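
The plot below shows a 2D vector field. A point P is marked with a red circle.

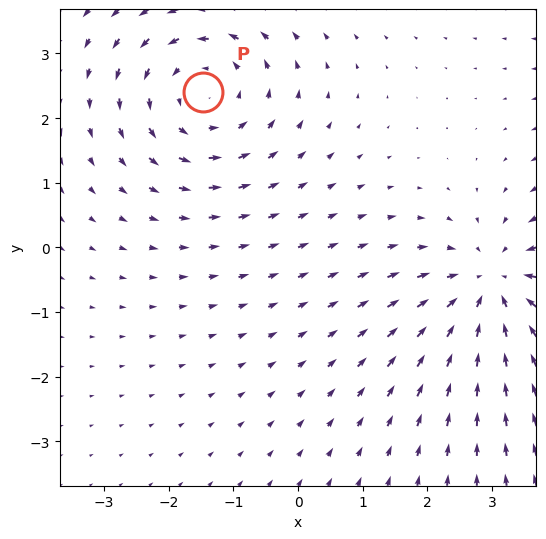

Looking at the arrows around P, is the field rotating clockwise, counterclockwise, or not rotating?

Near P at (-1.5, 2.4) the arrows circulate counterclockwise. The curl (z-component) there is about +3; positive curl means counterclockwise rotation.

counterclockwise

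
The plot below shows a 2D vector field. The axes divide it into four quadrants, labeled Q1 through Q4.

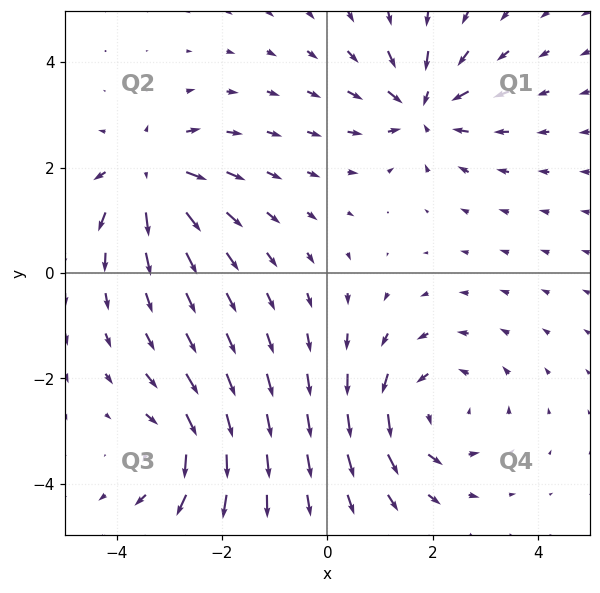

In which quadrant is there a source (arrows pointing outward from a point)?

Q2

The source sits at approximately (-3.4, 1.9), which lies in quadrant Q2. The divergence there is about +6, positive as expected for a source.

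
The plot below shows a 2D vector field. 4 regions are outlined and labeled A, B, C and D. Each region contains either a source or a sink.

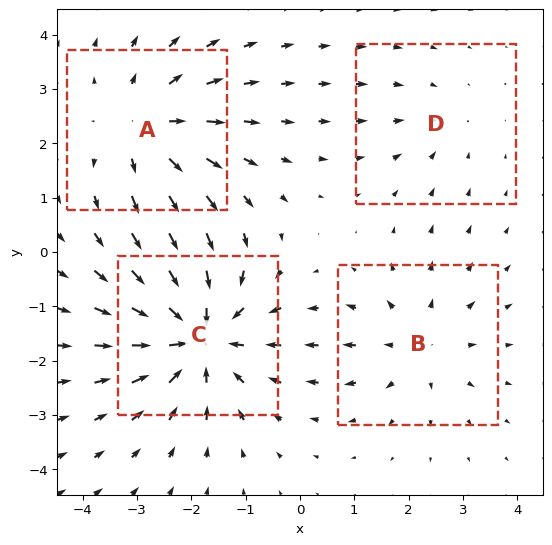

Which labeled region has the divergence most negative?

C

Divergence at each region's feature centre — A: about +4, B: about +3, C: about -6, D: about -2. Region C is most negative.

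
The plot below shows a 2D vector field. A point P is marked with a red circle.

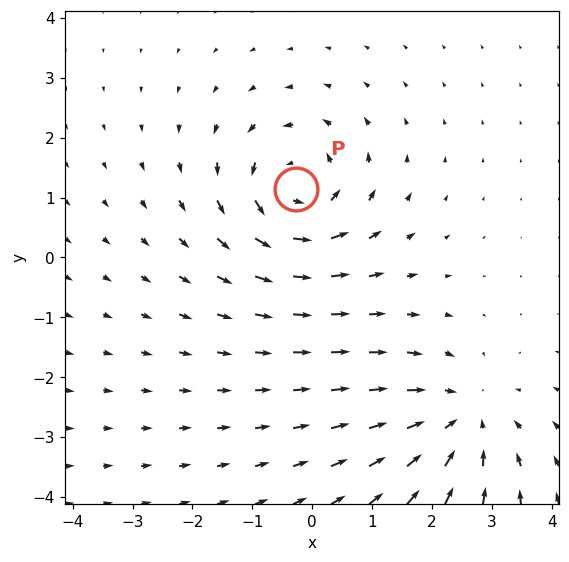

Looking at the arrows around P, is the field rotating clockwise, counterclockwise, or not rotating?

Near P at (-0.3, 1.1) the arrows circulate counterclockwise. The curl (z-component) there is about +5; positive curl means counterclockwise rotation.

counterclockwise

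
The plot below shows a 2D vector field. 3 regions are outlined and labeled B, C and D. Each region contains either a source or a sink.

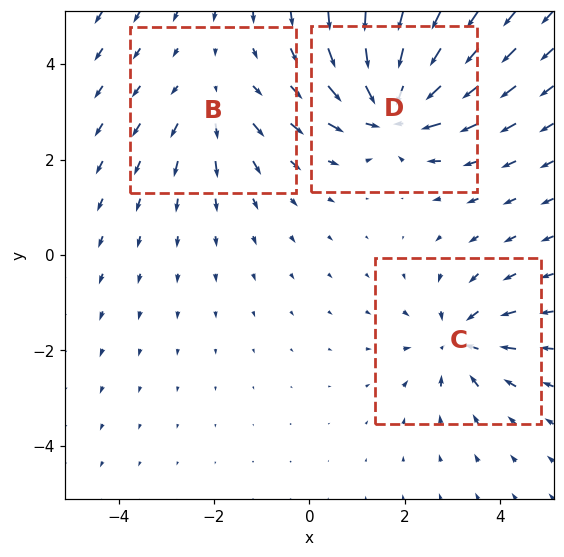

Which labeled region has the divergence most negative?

Divergence at each region's feature centre — B: about +2, C: about -4, D: about -6. Region D is most negative.

D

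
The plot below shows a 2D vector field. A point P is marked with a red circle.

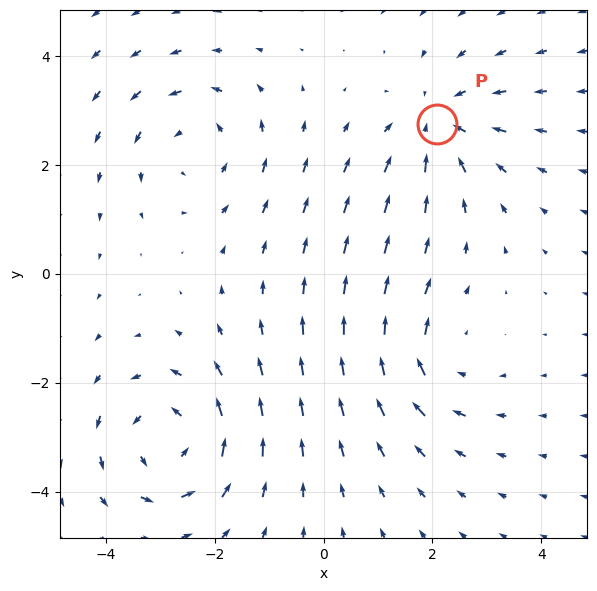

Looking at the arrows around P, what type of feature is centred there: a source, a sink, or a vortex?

sink

At P (2.1, 2.8) the arrows converge inward. Divergence about -4, curl ≈0 — negative divergence with near-zero curl is a sink.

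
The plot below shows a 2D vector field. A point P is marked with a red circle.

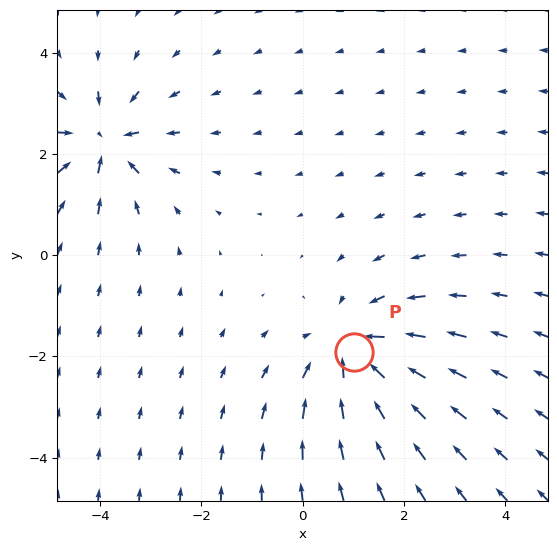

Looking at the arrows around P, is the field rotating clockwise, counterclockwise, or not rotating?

not rotating

Near P at (1.0, -1.9) the arrows show no circulation. The curl there is ≈0.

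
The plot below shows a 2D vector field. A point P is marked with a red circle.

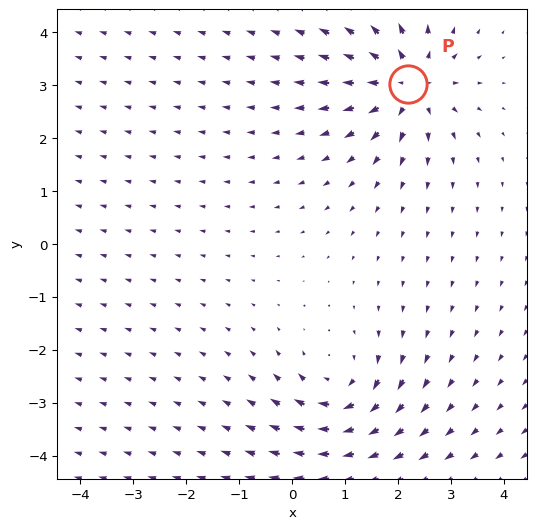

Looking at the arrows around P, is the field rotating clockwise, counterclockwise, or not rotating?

Near P at (2.2, 3.0) the arrows show no circulation. The curl there is ≈0.

not rotating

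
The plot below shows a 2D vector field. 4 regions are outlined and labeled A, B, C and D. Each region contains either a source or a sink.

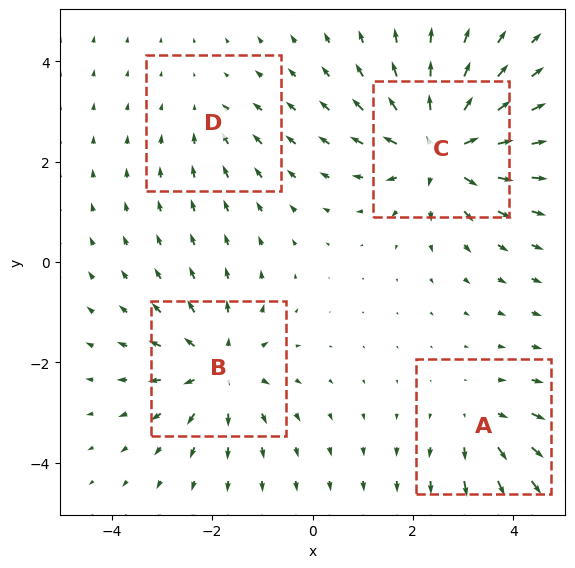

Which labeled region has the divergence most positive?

Divergence at each region's feature centre — A: about +3, B: about +5, C: about +7, D: about -2. Region C is most positive.

C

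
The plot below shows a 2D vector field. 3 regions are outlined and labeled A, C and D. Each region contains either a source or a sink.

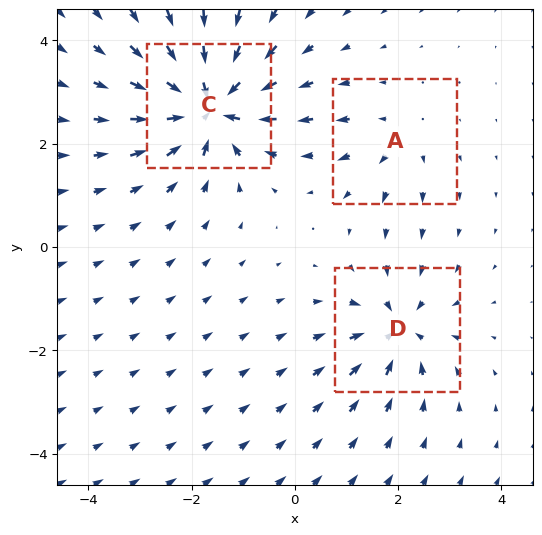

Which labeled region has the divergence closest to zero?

A

Divergence at each region's feature centre — A: about +2, C: about -7, D: about -4. Region A is closest to zero.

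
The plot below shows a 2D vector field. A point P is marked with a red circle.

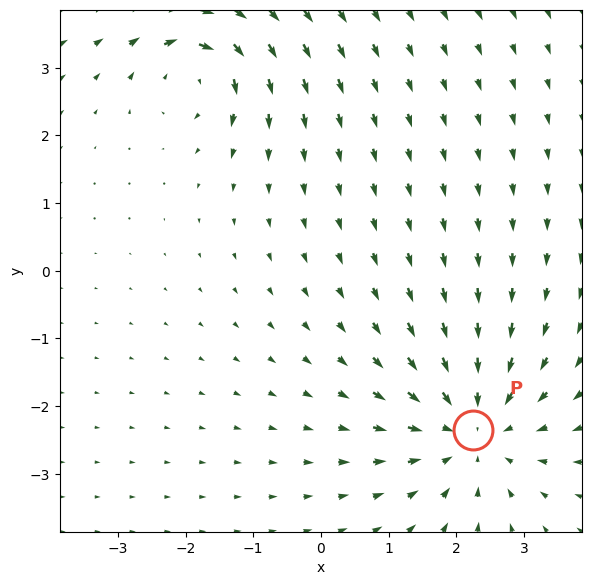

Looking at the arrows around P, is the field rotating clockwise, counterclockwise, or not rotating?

Near P at (2.2, -2.4) the arrows show no circulation. The curl there is ≈0.

not rotating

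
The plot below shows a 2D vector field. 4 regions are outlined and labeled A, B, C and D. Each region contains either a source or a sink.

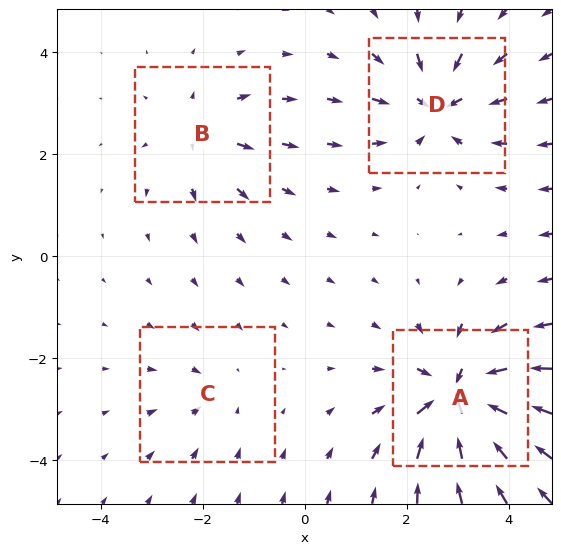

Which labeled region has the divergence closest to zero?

C

Divergence at each region's feature centre — A: about -8, B: about +4, C: about -2, D: about -6. Region C is closest to zero.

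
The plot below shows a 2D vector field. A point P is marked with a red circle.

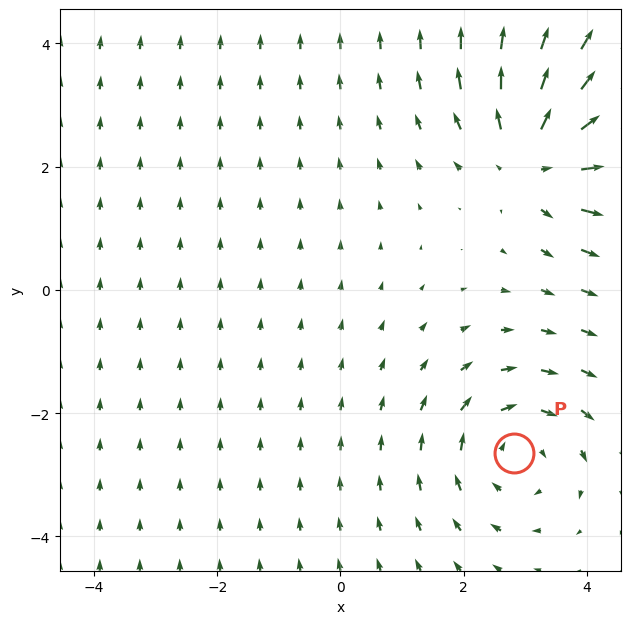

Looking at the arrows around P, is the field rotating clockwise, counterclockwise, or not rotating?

clockwise

Near P at (2.8, -2.7) the arrows circulate clockwise. The curl (z-component) there is about -3; negative curl means clockwise rotation.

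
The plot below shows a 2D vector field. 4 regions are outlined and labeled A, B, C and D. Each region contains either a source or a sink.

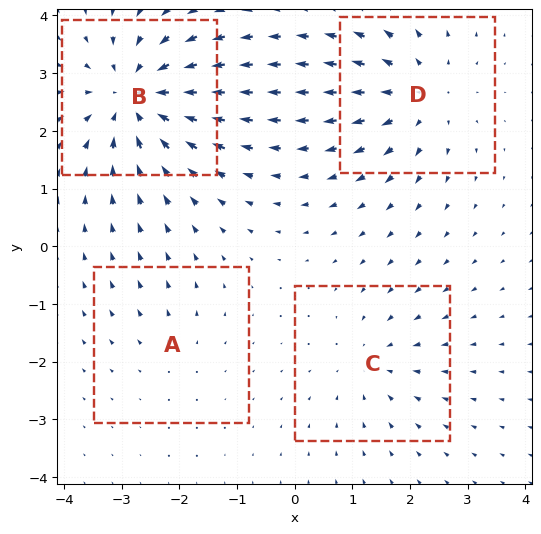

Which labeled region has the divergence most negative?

B

Divergence at each region's feature centre — A: about +2, B: about -7, C: about -3, D: about +5. Region B is most negative.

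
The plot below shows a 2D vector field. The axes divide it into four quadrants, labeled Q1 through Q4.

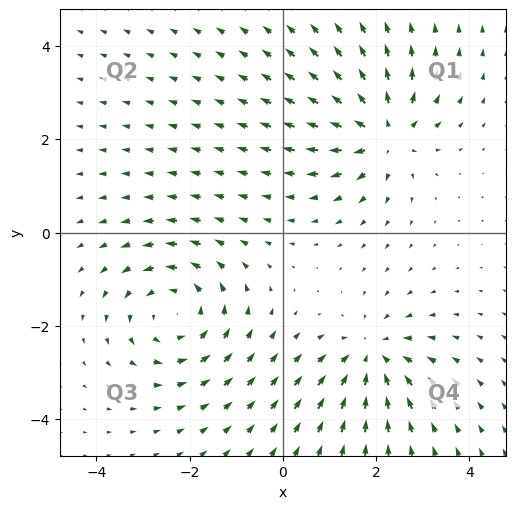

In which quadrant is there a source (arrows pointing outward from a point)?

Q1

The source sits at approximately (2.2, 2.1), which lies in quadrant Q1. The divergence there is about +4, positive as expected for a source.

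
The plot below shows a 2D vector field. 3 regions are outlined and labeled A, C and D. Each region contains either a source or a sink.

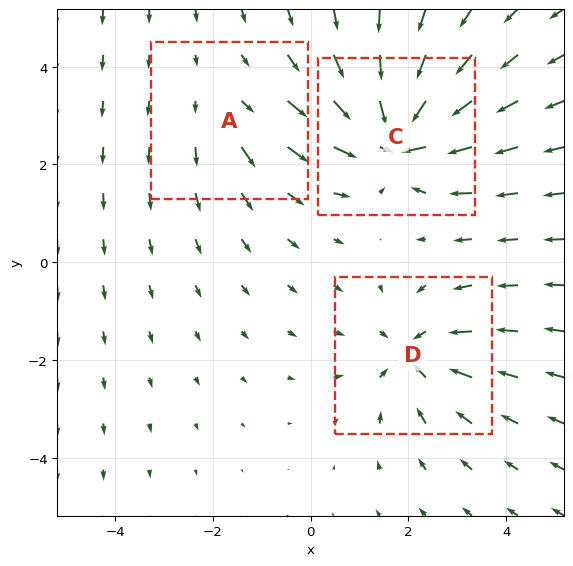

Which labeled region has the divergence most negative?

Divergence at each region's feature centre — A: about +2, C: about -5, D: about -3. Region C is most negative.

C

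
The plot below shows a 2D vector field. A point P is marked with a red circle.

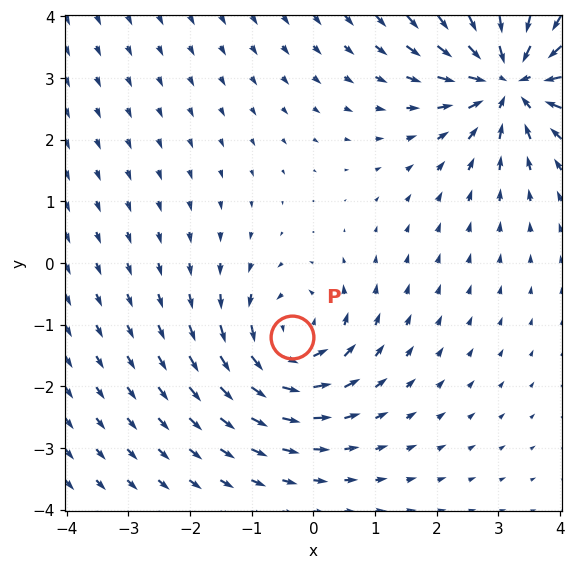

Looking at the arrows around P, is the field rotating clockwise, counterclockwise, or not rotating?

Near P at (-0.4, -1.2) the arrows circulate counterclockwise. The curl (z-component) there is about +3; positive curl means counterclockwise rotation.

counterclockwise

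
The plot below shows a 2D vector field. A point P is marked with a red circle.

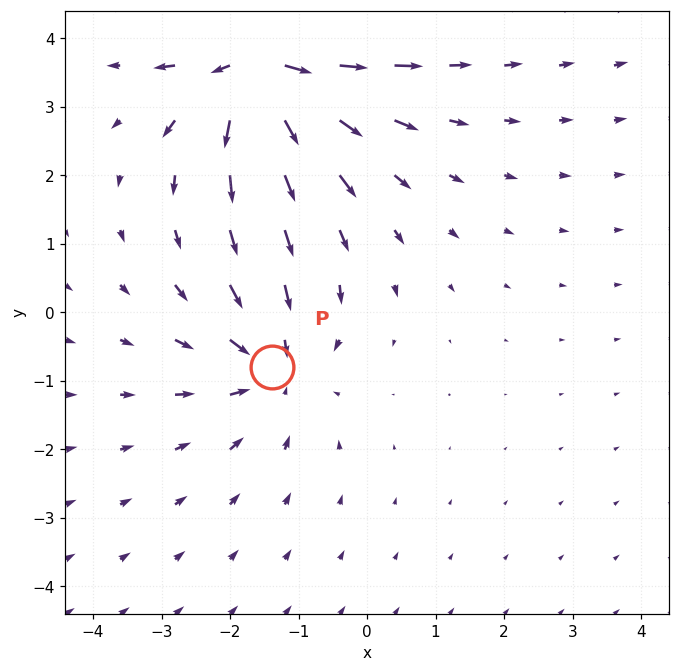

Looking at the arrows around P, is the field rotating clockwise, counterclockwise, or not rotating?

Near P at (-1.4, -0.8) the arrows show no circulation. The curl there is ≈0.

not rotating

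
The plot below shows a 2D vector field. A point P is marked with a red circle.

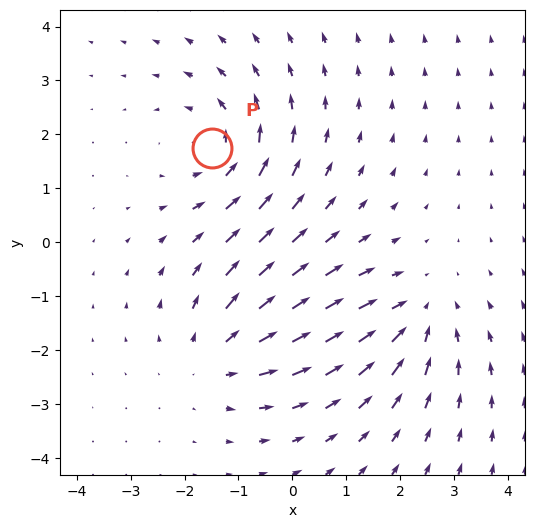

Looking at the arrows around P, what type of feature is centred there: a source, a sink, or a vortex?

At P (-1.5, 1.7) the arrows circulate counterclockwise. Divergence ≈0, curl about +3 — near-zero divergence with nonzero curl is a vortex.

vortex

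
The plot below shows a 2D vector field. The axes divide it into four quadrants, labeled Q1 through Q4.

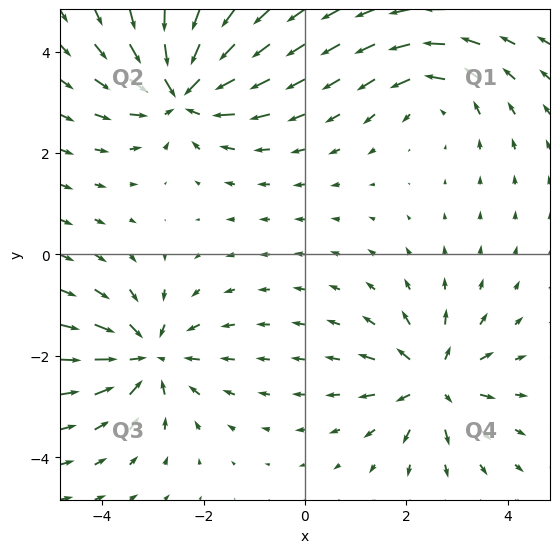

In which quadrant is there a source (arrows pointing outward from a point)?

The source sits at approximately (2.5, -2.5), which lies in quadrant Q4. The divergence there is about +5, positive as expected for a source.

Q4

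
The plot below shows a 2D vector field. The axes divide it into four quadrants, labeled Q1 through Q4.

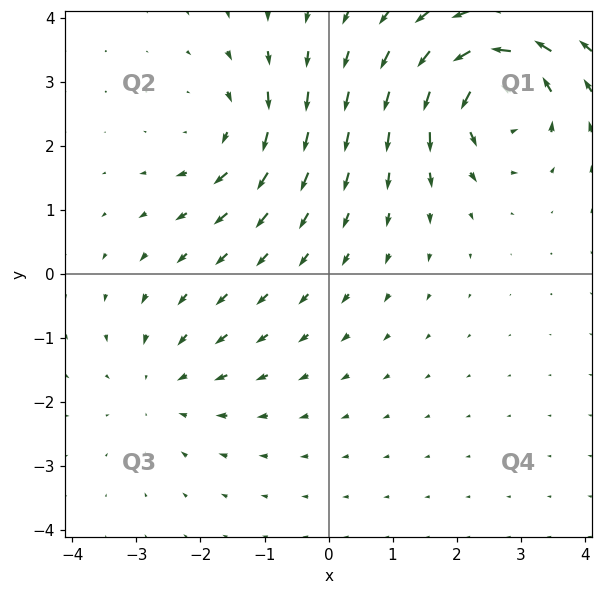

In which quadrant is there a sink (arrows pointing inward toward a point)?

Q3

The sink sits at approximately (-2.6, -1.7), which lies in quadrant Q3. The divergence there is about -3, negative as expected for a sink.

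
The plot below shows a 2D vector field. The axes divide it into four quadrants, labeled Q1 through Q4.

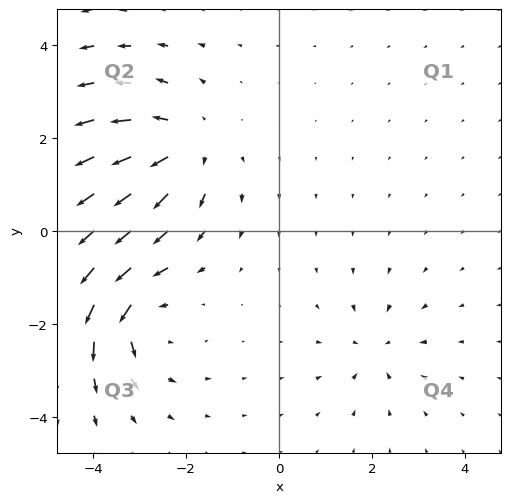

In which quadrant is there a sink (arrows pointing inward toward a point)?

Q4

The sink sits at approximately (2.1, -2.5), which lies in quadrant Q4. The divergence there is about -3, negative as expected for a sink.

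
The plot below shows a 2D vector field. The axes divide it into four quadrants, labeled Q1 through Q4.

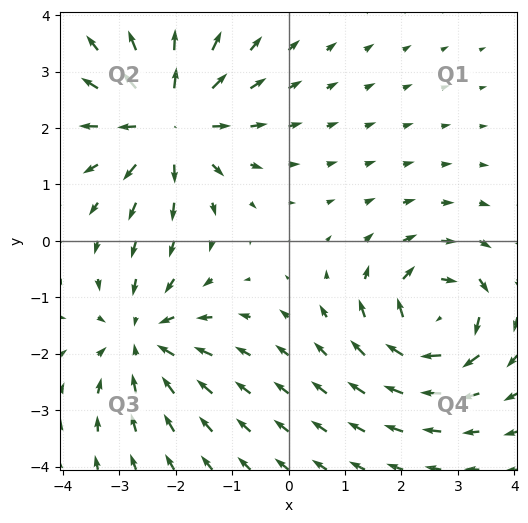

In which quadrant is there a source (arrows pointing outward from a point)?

Q2

The source sits at approximately (-2.1, 2.1), which lies in quadrant Q2. The divergence there is about +5, positive as expected for a source.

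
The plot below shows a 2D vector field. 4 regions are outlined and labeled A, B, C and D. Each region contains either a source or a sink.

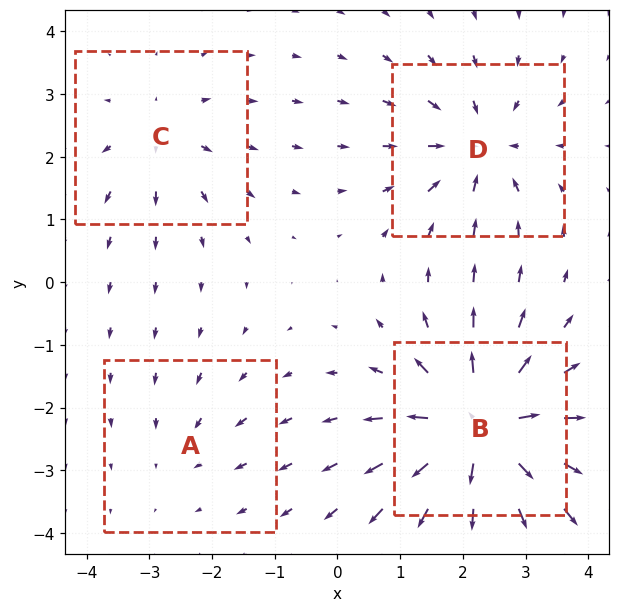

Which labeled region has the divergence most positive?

B

Divergence at each region's feature centre — A: about -2, B: about +8, C: about +3, D: about -5. Region B is most positive.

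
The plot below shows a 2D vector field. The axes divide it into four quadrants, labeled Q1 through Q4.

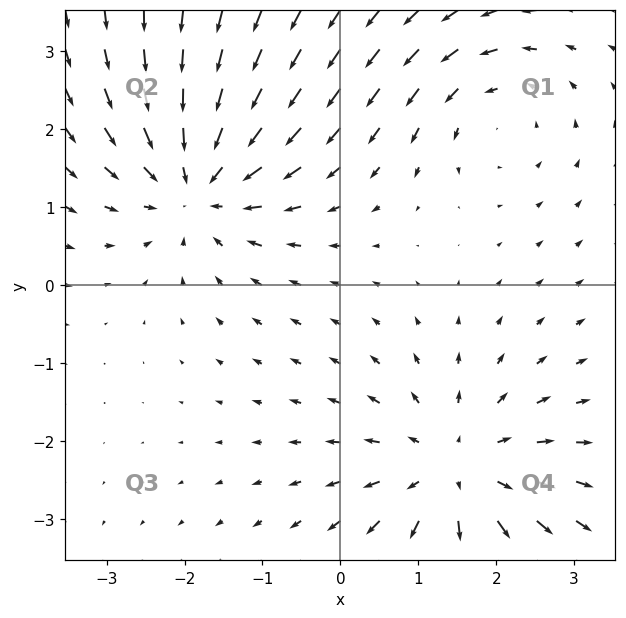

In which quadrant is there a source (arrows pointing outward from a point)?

The source sits at approximately (1.5, -2.4), which lies in quadrant Q4. The divergence there is about +4, positive as expected for a source.

Q4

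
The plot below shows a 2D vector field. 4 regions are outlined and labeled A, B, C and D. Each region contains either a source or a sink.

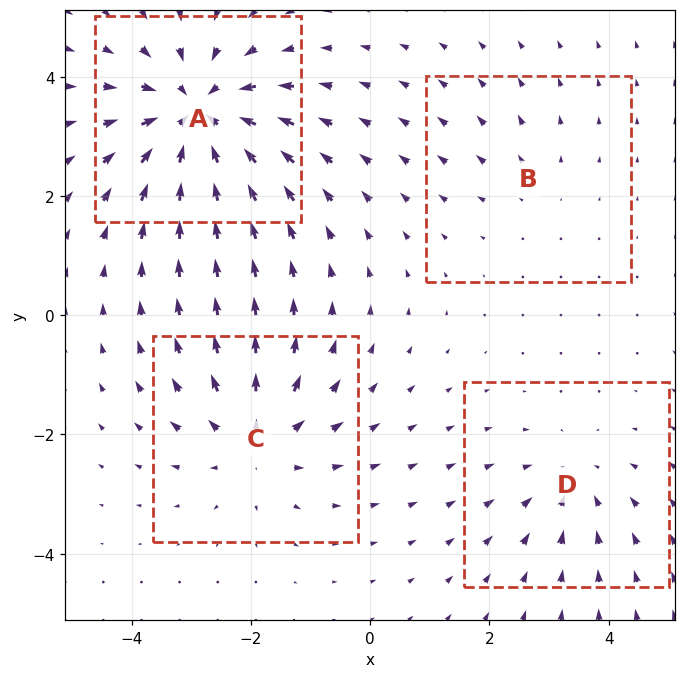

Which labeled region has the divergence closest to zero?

B

Divergence at each region's feature centre — A: about -6, B: about +2, C: about +4, D: about -3. Region B is closest to zero.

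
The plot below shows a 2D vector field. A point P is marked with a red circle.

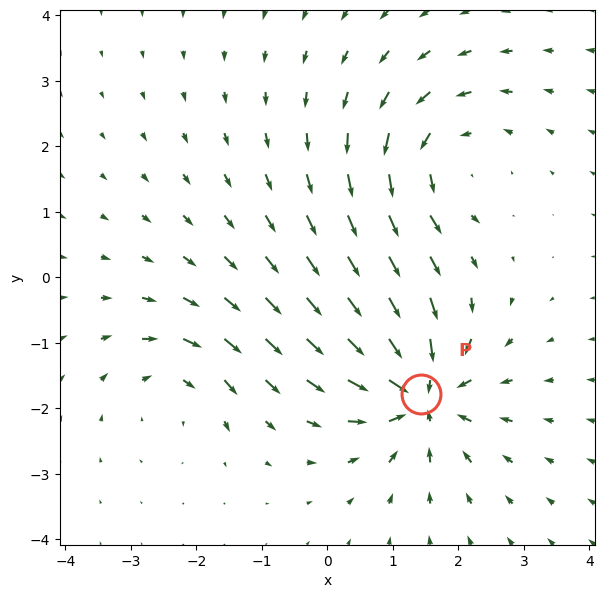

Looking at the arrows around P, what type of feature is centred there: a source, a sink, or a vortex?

sink

At P (1.4, -1.8) the arrows converge inward. Divergence about -6, curl ≈0 — negative divergence with near-zero curl is a sink.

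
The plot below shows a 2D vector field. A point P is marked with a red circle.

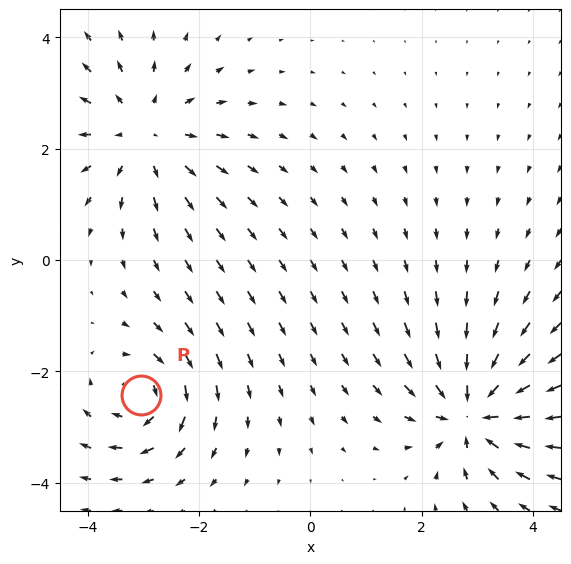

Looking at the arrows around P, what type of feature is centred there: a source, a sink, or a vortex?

vortex

At P (-3.0, -2.4) the arrows circulate clockwise. Divergence ≈0, curl about -4 — near-zero divergence with nonzero curl is a vortex.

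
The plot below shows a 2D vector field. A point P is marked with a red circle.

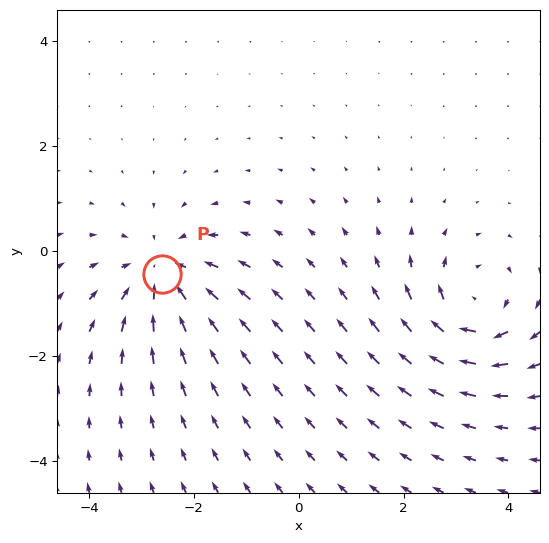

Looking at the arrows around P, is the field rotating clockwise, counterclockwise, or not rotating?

Near P at (-2.6, -0.4) the arrows show no circulation. The curl there is ≈0.

not rotating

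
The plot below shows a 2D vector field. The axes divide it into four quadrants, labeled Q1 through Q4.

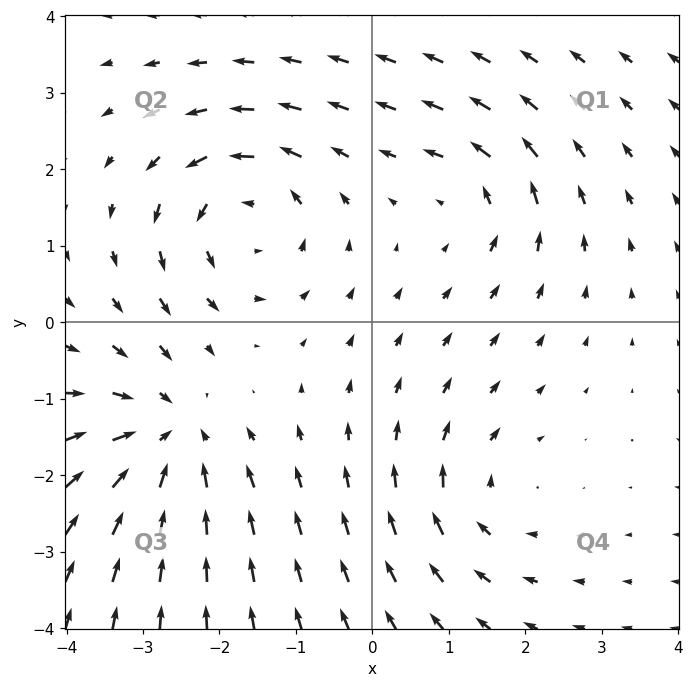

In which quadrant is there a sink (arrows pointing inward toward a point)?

Q3

The sink sits at approximately (-2.7, -1.5), which lies in quadrant Q3. The divergence there is about -5, negative as expected for a sink.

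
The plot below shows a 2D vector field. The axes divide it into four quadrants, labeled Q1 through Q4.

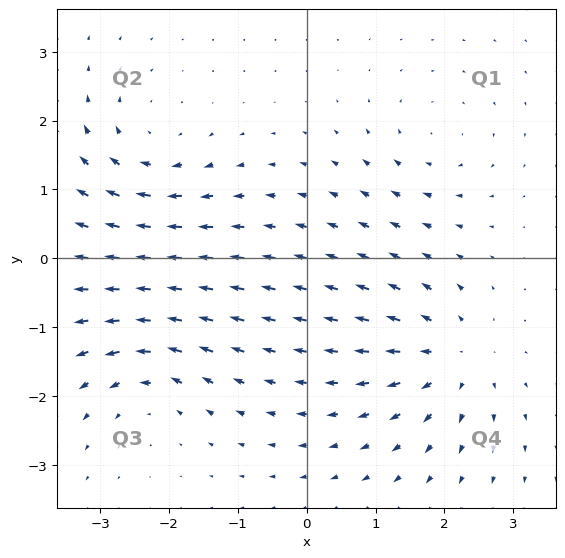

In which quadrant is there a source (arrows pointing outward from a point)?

Q4

The source sits at approximately (2.1, -1.4), which lies in quadrant Q4. The divergence there is about +5, positive as expected for a source.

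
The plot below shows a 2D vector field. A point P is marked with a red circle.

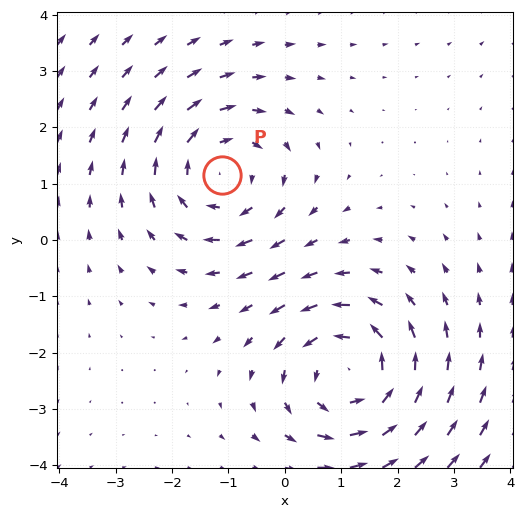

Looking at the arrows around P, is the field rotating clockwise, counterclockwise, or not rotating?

Near P at (-1.1, 1.1) the arrows circulate clockwise. The curl (z-component) there is about -4; negative curl means clockwise rotation.

clockwise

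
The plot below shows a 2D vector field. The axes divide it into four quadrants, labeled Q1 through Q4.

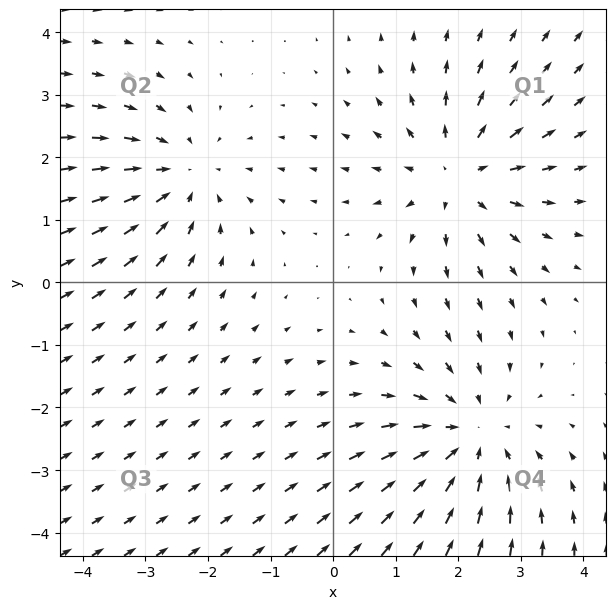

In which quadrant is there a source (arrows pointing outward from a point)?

The source sits at approximately (2.0, 1.7), which lies in quadrant Q1. The divergence there is about +3, positive as expected for a source.

Q1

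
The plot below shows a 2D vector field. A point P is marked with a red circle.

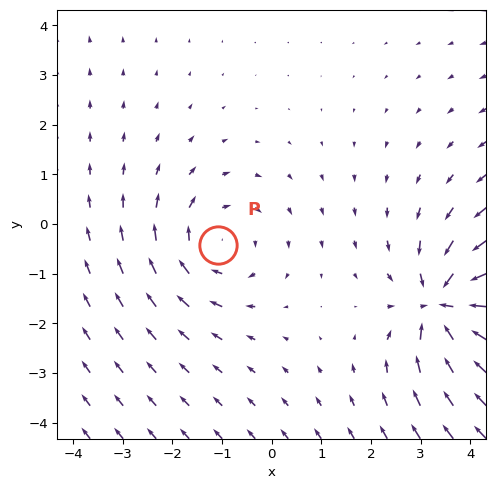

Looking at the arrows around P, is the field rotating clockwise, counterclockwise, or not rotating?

clockwise

Near P at (-1.1, -0.4) the arrows circulate clockwise. The curl (z-component) there is about -3; negative curl means clockwise rotation.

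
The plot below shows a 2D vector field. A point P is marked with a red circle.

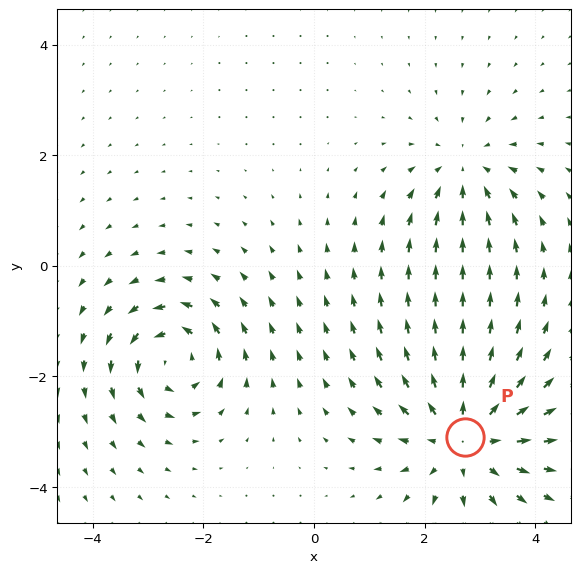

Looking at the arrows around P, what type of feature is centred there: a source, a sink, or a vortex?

source

At P (2.7, -3.1) the arrows spread outward. Divergence about +4, curl ≈0 — positive divergence with near-zero curl is a source.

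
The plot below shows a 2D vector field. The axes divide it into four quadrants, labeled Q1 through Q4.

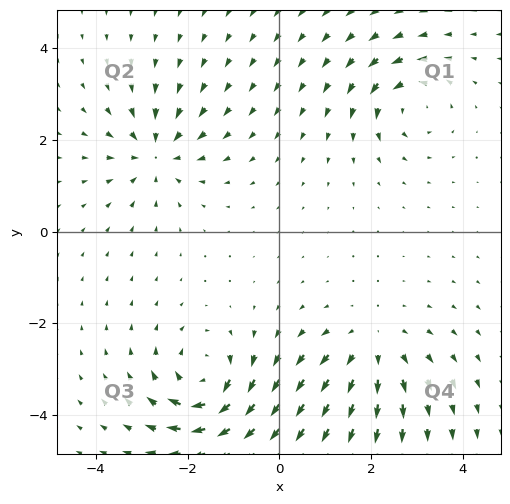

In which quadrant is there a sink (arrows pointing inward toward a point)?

Q2

The sink sits at approximately (-2.7, 1.7), which lies in quadrant Q2. The divergence there is about -5, negative as expected for a sink.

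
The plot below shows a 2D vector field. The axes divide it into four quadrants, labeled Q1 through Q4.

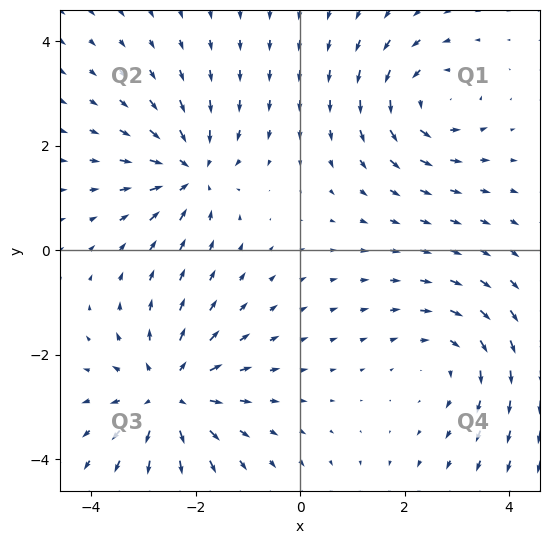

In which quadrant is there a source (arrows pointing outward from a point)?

The source sits at approximately (-2.5, -2.8), which lies in quadrant Q3. The divergence there is about +4, positive as expected for a source.

Q3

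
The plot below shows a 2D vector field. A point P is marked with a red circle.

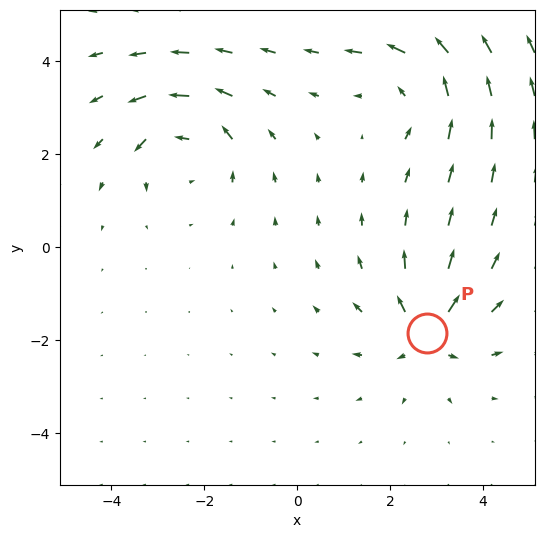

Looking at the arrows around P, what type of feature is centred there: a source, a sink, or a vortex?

source

At P (2.8, -1.8) the arrows spread outward. Divergence about +6, curl ≈0 — positive divergence with near-zero curl is a source.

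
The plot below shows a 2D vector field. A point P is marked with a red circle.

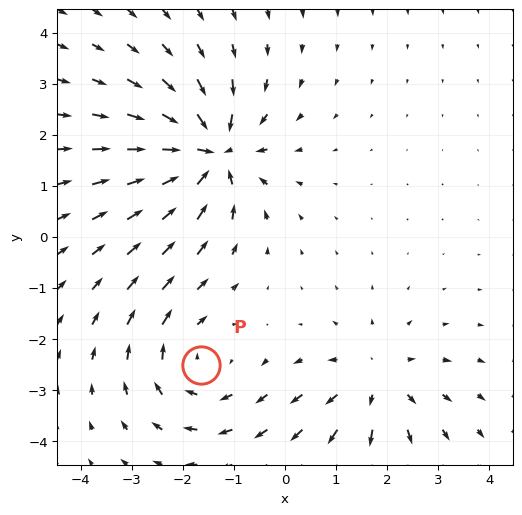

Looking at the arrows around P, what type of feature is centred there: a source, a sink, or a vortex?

At P (-1.6, -2.5) the arrows circulate clockwise. Divergence ≈0, curl about -3 — near-zero divergence with nonzero curl is a vortex.

vortex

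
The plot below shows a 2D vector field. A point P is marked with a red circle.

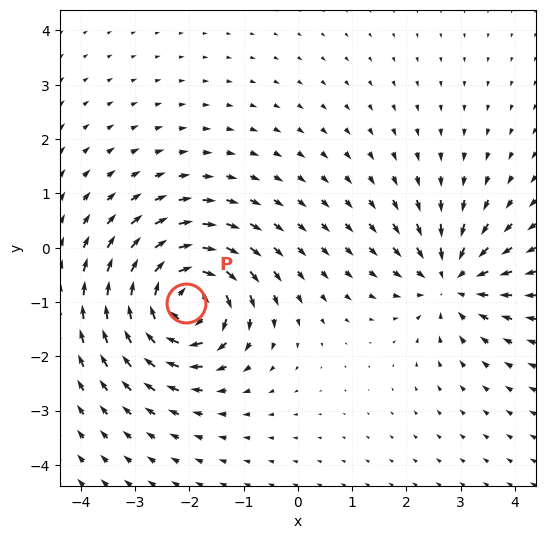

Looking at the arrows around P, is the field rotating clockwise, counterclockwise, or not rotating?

clockwise

Near P at (-2.1, -1.0) the arrows circulate clockwise. The curl (z-component) there is about -7; negative curl means clockwise rotation.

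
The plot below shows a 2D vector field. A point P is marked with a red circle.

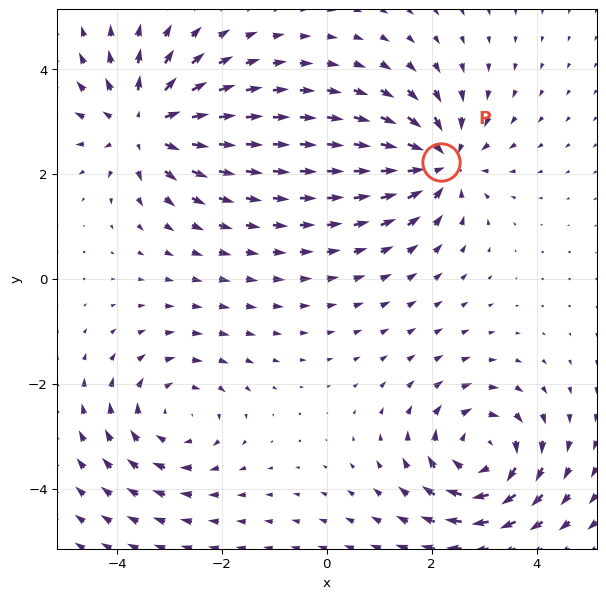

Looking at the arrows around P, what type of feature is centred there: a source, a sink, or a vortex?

At P (2.2, 2.2) the arrows converge inward. Divergence about -5, curl ≈0 — negative divergence with near-zero curl is a sink.

sink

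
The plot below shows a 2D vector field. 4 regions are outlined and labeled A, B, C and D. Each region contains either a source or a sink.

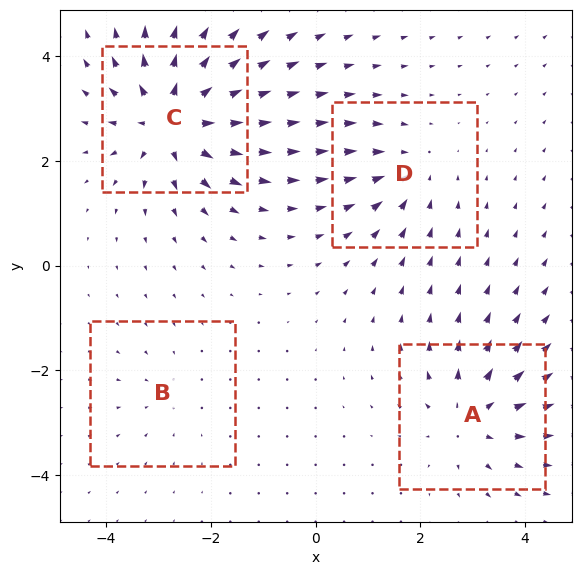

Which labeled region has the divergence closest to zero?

B

Divergence at each region's feature centre — A: about +5, B: about -2, C: about +8, D: about -4. Region B is closest to zero.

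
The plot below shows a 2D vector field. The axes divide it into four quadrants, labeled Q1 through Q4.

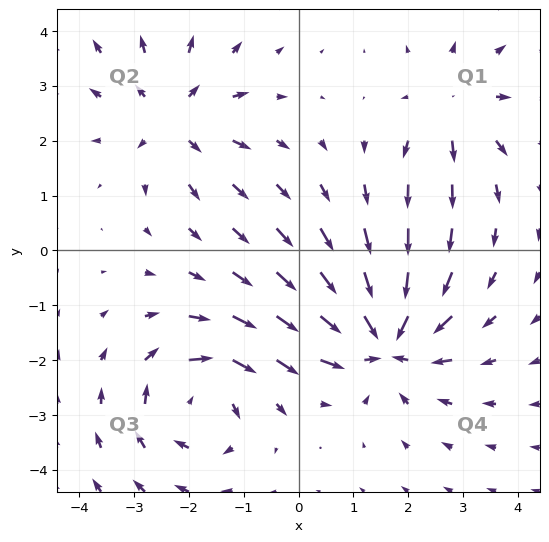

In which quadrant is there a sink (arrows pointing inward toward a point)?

The sink sits at approximately (1.6, -1.7), which lies in quadrant Q4. The divergence there is about -6, negative as expected for a sink.

Q4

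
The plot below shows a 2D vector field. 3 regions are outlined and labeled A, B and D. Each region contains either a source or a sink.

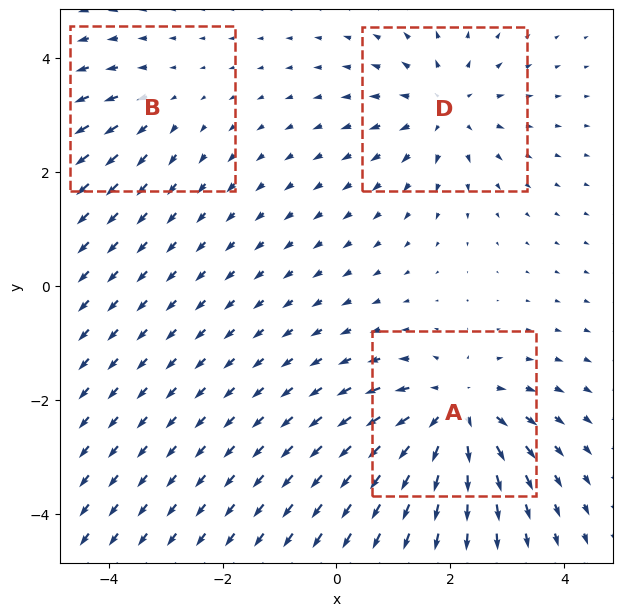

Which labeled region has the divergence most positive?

Divergence at each region's feature centre — A: about +5, B: about +2, D: about +3. Region A is most positive.

A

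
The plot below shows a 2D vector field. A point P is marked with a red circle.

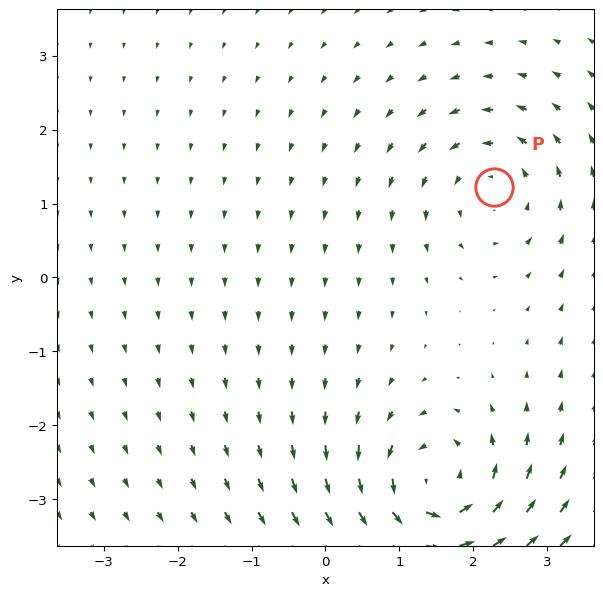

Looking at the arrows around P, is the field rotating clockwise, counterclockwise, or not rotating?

Near P at (2.3, 1.2) the arrows circulate counterclockwise. The curl (z-component) there is about +3; positive curl means counterclockwise rotation.

counterclockwise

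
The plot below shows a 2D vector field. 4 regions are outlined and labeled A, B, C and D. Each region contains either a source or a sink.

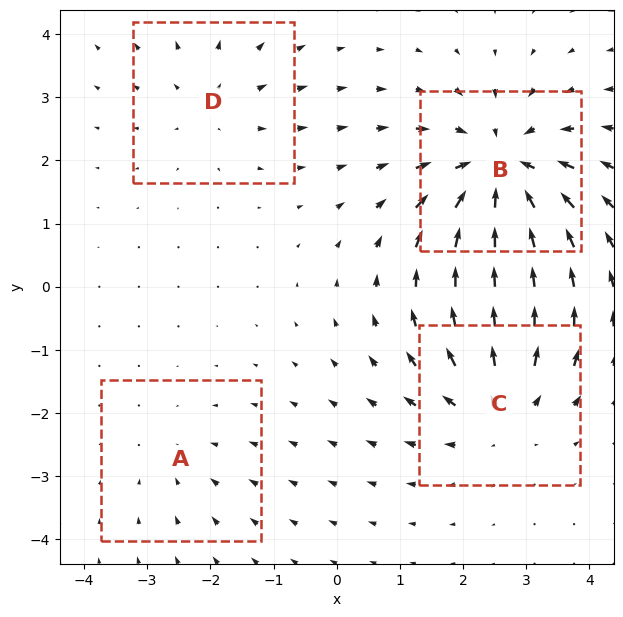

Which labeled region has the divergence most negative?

Divergence at each region's feature centre — A: about -2, B: about -7, C: about +5, D: about +3. Region B is most negative.

B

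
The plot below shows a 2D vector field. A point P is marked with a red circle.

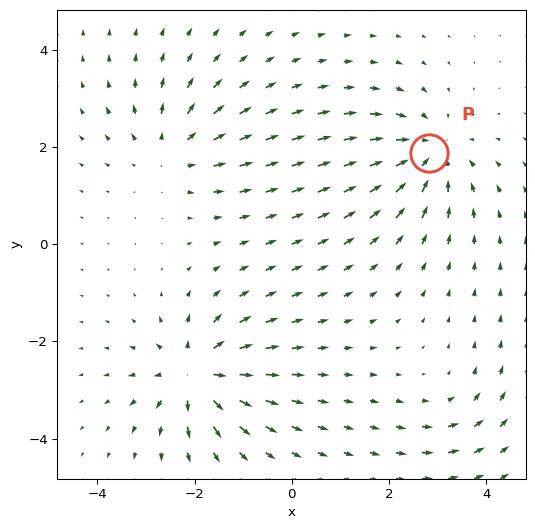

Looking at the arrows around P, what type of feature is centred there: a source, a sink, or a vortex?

sink

At P (2.8, 1.9) the arrows converge inward. Divergence about -5, curl ≈0 — negative divergence with near-zero curl is a sink.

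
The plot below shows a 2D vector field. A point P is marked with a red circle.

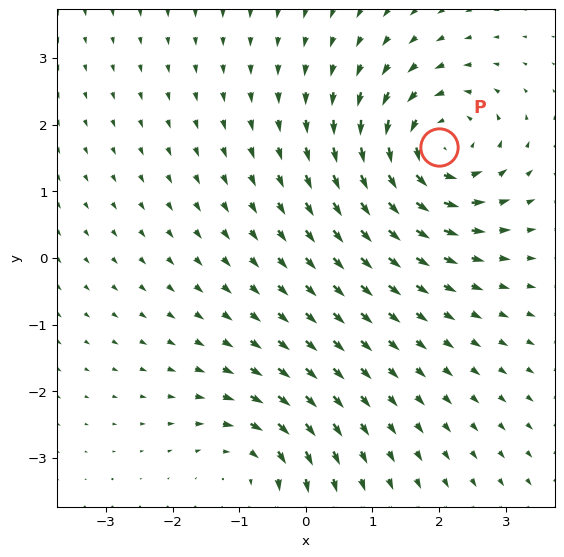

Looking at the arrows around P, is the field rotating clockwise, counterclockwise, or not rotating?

Near P at (2.0, 1.7) the arrows circulate counterclockwise. The curl (z-component) there is about +6; positive curl means counterclockwise rotation.

counterclockwise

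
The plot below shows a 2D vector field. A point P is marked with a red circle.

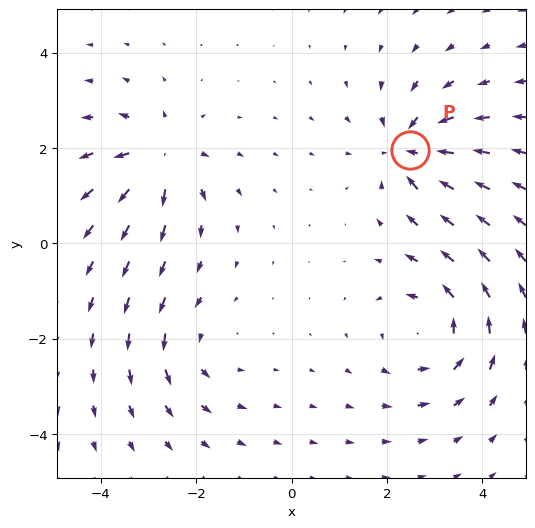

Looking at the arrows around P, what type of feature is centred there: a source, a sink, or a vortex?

At P (2.5, 2.0) the arrows converge inward. Divergence about -5, curl ≈0 — negative divergence with near-zero curl is a sink.

sink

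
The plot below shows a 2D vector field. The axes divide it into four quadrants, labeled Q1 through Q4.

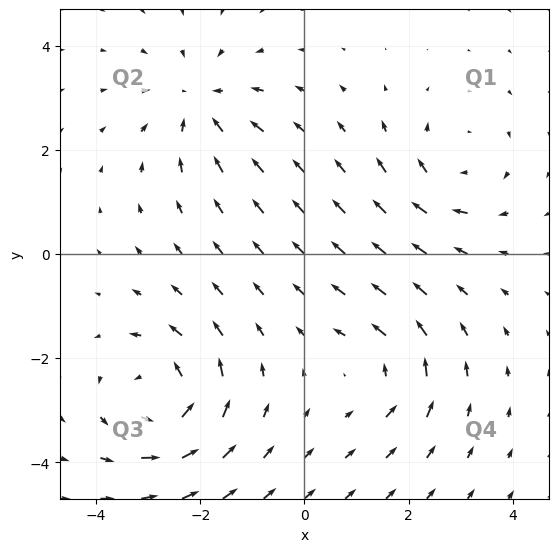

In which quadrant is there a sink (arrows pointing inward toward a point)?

The sink sits at approximately (-2.0, 2.9), which lies in quadrant Q2. The divergence there is about -3, negative as expected for a sink.

Q2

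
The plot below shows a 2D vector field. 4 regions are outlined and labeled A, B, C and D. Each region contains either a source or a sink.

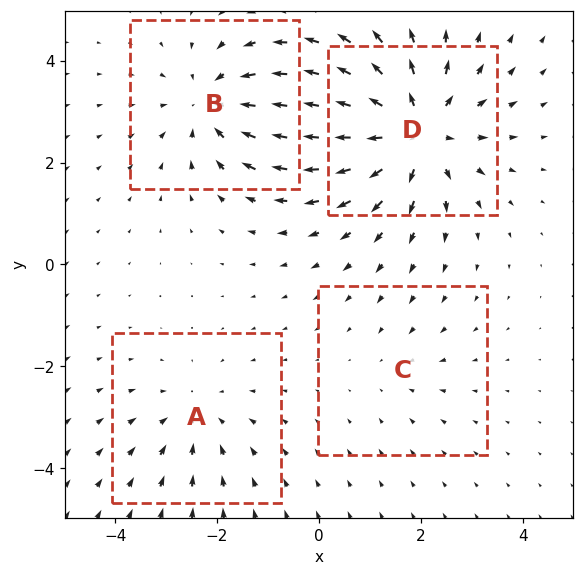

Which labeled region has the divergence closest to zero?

Divergence at each region's feature centre — A: about -3, B: about -4, C: about -2, D: about +6. Region C is closest to zero.

C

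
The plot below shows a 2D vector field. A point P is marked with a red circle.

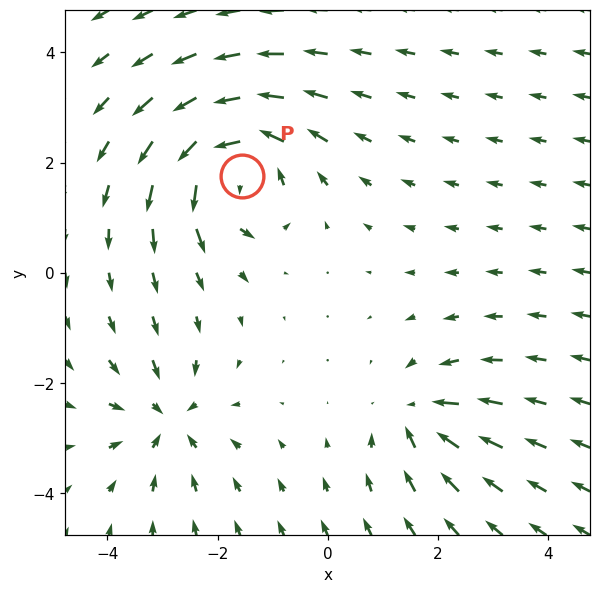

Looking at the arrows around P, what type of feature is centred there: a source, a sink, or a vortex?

At P (-1.6, 1.8) the arrows circulate counterclockwise. Divergence ≈0, curl about +7 — near-zero divergence with nonzero curl is a vortex.

vortex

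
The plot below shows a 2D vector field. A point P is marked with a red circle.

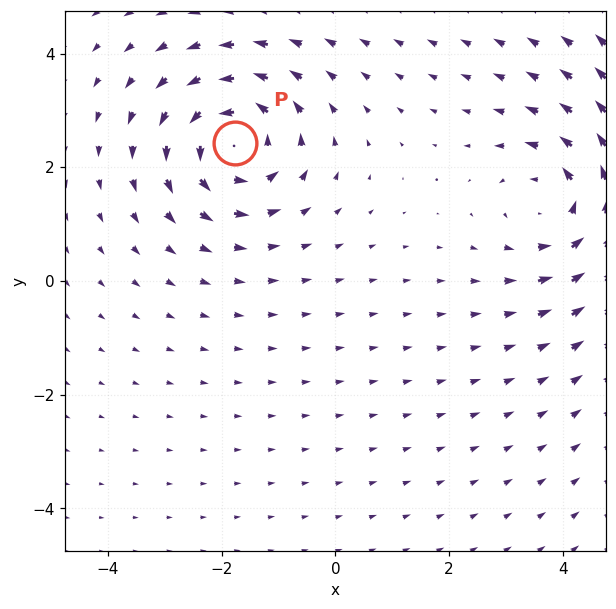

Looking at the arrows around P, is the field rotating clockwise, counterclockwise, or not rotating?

Near P at (-1.8, 2.4) the arrows circulate counterclockwise. The curl (z-component) there is about +4; positive curl means counterclockwise rotation.

counterclockwise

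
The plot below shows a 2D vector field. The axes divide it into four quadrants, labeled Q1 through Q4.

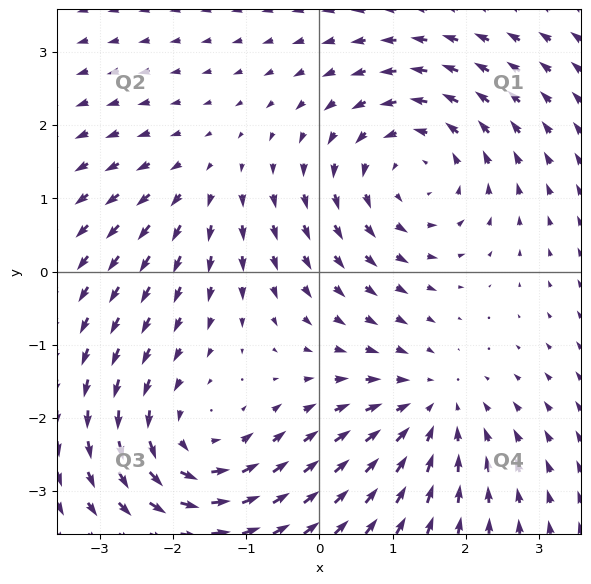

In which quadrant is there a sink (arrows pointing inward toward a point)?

The sink sits at approximately (1.5, -1.9), which lies in quadrant Q4. The divergence there is about -4, negative as expected for a sink.

Q4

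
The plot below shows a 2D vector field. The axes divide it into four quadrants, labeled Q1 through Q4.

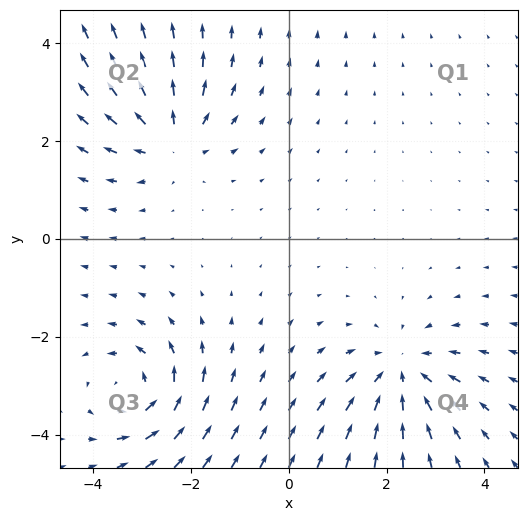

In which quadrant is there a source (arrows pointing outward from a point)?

The source sits at approximately (-2.4, 2.0), which lies in quadrant Q2. The divergence there is about +4, positive as expected for a source.

Q2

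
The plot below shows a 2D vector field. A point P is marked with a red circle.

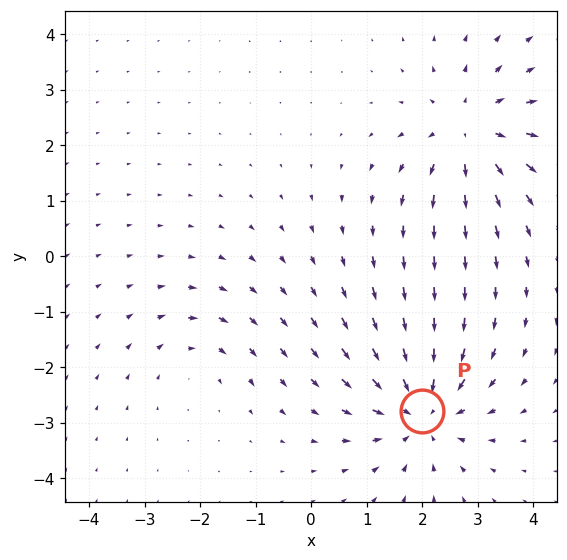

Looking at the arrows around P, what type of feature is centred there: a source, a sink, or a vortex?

At P (2.0, -2.8) the arrows converge inward. Divergence about -5, curl ≈0 — negative divergence with near-zero curl is a sink.

sink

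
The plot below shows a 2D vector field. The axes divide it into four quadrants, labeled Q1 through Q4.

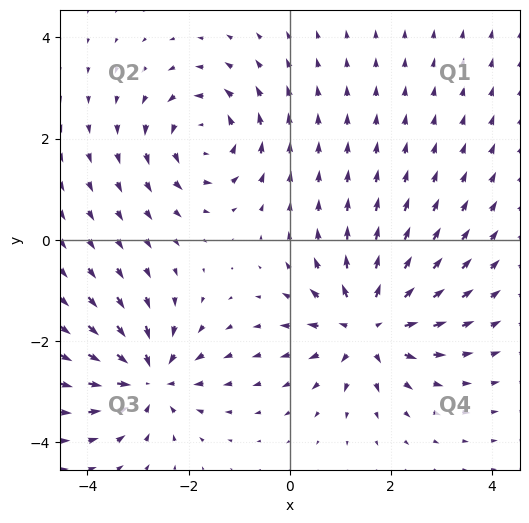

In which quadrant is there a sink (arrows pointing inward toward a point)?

Q3

The sink sits at approximately (-2.8, -2.8), which lies in quadrant Q3. The divergence there is about -5, negative as expected for a sink.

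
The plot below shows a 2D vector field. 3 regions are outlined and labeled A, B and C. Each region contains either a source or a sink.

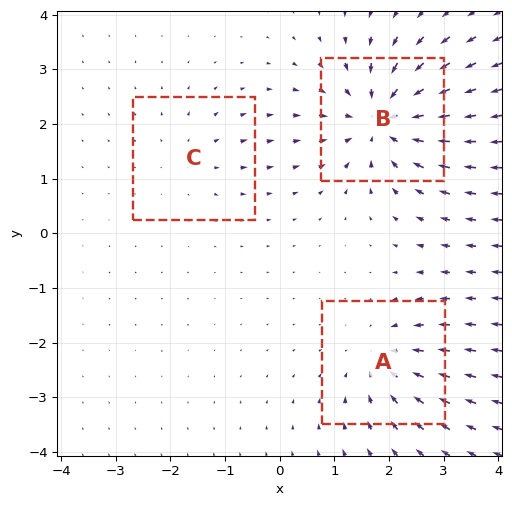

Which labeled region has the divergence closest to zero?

C

Divergence at each region's feature centre — A: about -4, B: about -6, C: about +2. Region C is closest to zero.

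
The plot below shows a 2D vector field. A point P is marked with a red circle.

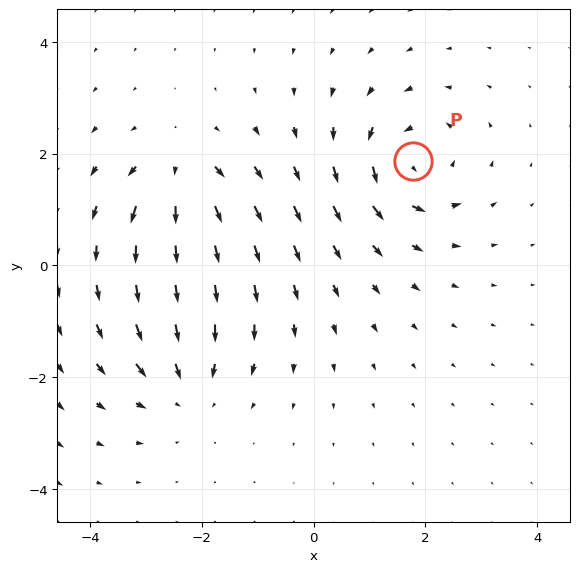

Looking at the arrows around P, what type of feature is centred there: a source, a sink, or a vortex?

At P (1.8, 1.9) the arrows circulate counterclockwise. Divergence ≈0, curl about +4 — near-zero divergence with nonzero curl is a vortex.

vortex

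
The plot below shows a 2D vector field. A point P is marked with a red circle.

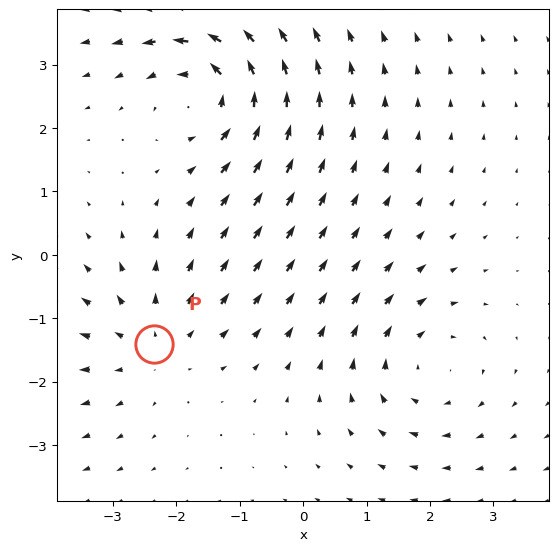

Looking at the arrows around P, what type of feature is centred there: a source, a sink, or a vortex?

source

At P (-2.4, -1.4) the arrows spread outward. Divergence about +3, curl ≈0 — positive divergence with near-zero curl is a source.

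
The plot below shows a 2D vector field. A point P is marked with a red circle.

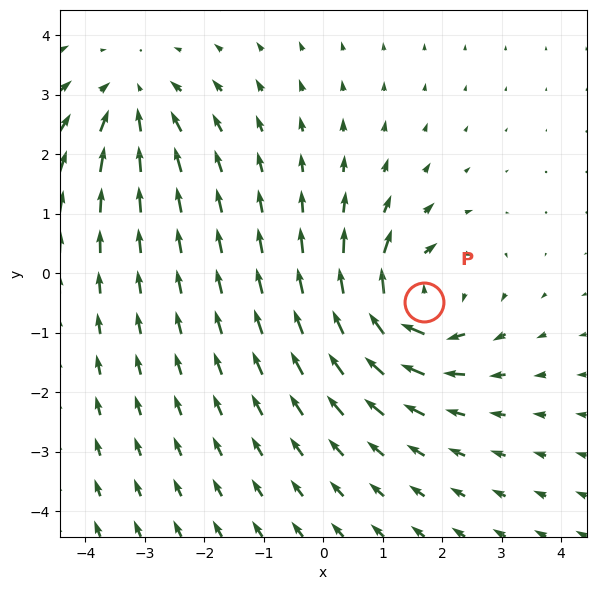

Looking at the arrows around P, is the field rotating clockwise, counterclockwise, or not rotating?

Near P at (1.7, -0.5) the arrows circulate clockwise. The curl (z-component) there is about -4; negative curl means clockwise rotation.

clockwise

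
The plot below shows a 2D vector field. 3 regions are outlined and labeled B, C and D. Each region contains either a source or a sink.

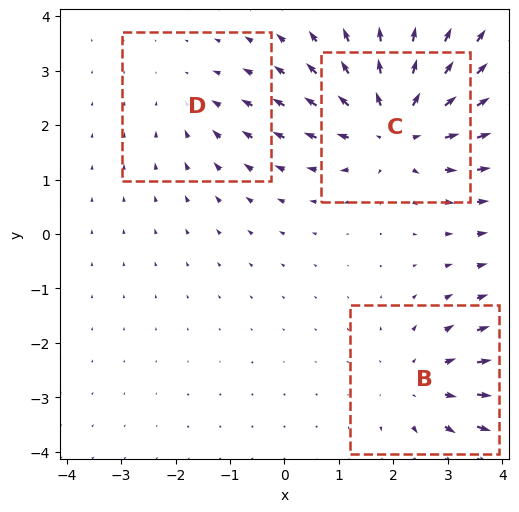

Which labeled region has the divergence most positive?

C

Divergence at each region's feature centre — B: about +3, C: about +4, D: about -2. Region C is most positive.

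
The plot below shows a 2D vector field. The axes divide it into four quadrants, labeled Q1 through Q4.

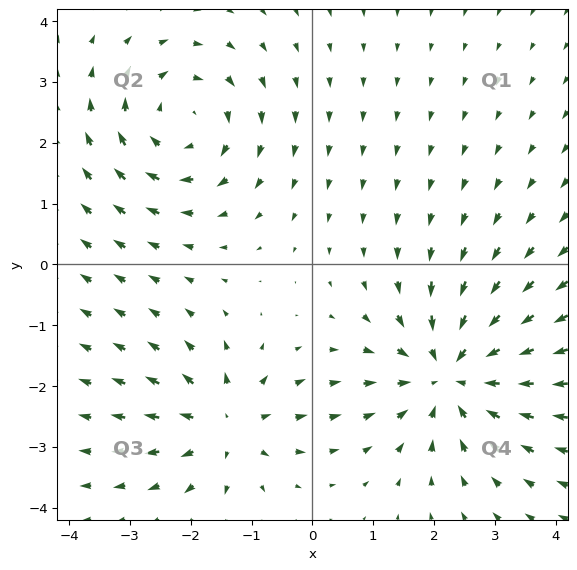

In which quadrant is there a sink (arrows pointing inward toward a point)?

The sink sits at approximately (2.3, -1.8), which lies in quadrant Q4. The divergence there is about -4, negative as expected for a sink.

Q4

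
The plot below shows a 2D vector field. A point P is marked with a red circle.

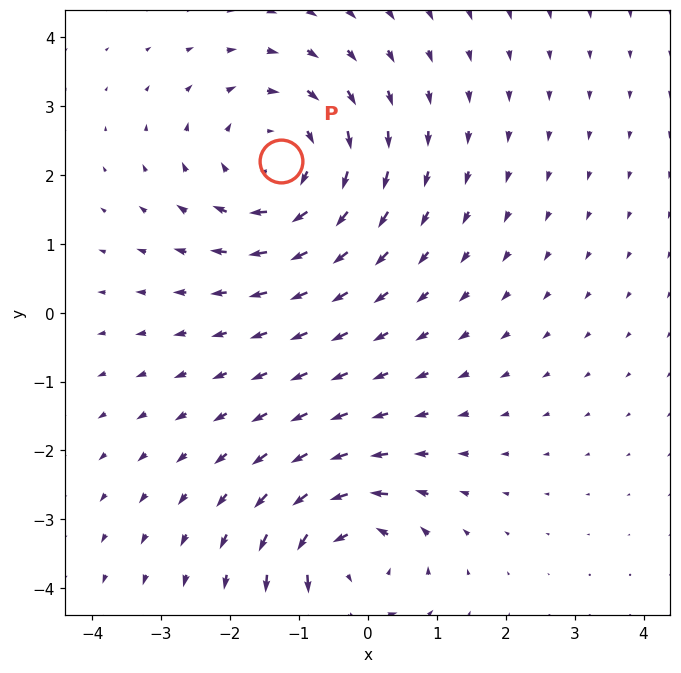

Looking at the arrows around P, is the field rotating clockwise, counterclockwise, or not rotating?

clockwise

Near P at (-1.3, 2.2) the arrows circulate clockwise. The curl (z-component) there is about -4; negative curl means clockwise rotation.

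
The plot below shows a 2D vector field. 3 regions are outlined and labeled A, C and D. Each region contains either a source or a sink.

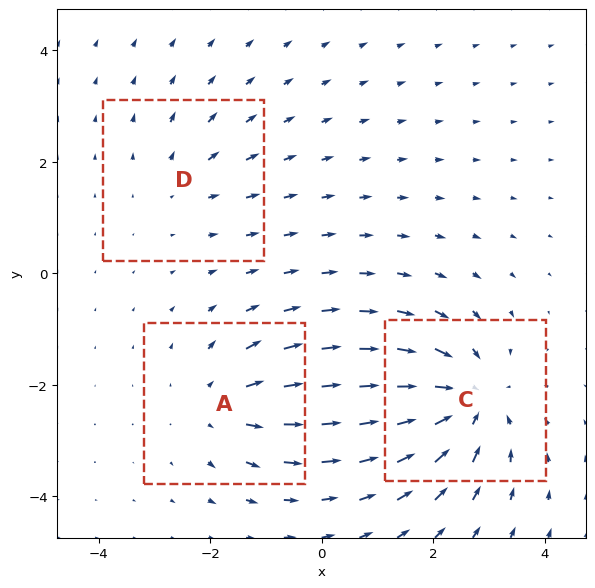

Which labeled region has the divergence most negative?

Divergence at each region's feature centre — A: about +3, C: about -5, D: about +2. Region C is most negative.

C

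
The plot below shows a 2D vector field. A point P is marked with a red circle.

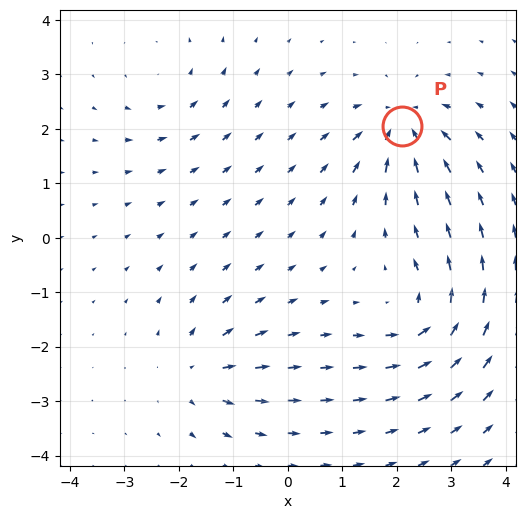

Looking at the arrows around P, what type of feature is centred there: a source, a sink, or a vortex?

sink

At P (2.1, 2.0) the arrows converge inward. Divergence about -7, curl ≈0 — negative divergence with near-zero curl is a sink.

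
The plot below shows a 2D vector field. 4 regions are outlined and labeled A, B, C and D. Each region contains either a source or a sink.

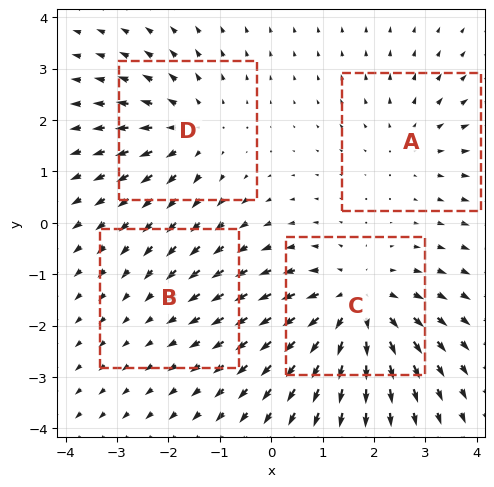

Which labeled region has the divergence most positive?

Divergence at each region's feature centre — A: about +3, B: about -2, C: about +6, D: about +4. Region C is most positive.

C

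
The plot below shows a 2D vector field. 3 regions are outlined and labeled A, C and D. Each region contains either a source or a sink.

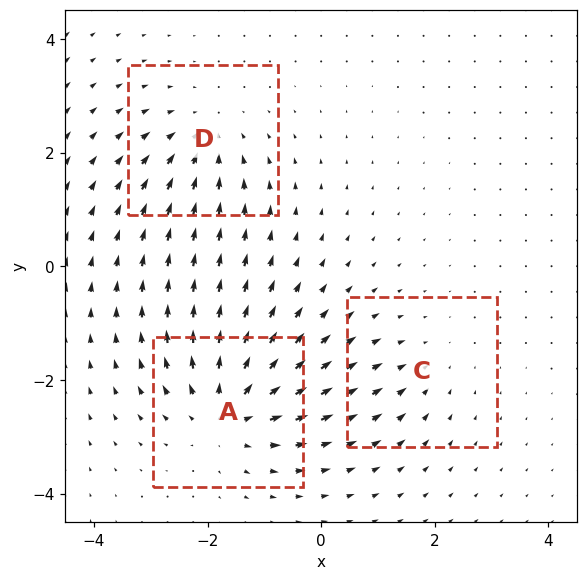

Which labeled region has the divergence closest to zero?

C

Divergence at each region's feature centre — A: about +5, C: about -2, D: about -3. Region C is closest to zero.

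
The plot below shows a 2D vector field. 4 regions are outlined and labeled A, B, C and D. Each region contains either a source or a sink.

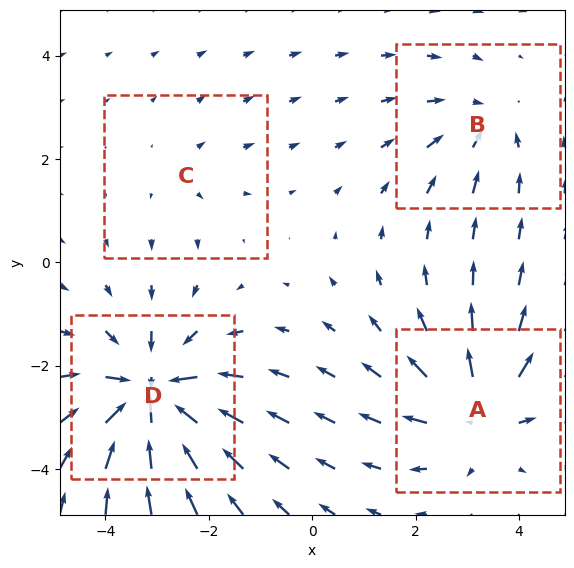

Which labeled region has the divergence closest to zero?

Divergence at each region's feature centre — A: about +6, B: about -3, C: about +2, D: about -8. Region C is closest to zero.

C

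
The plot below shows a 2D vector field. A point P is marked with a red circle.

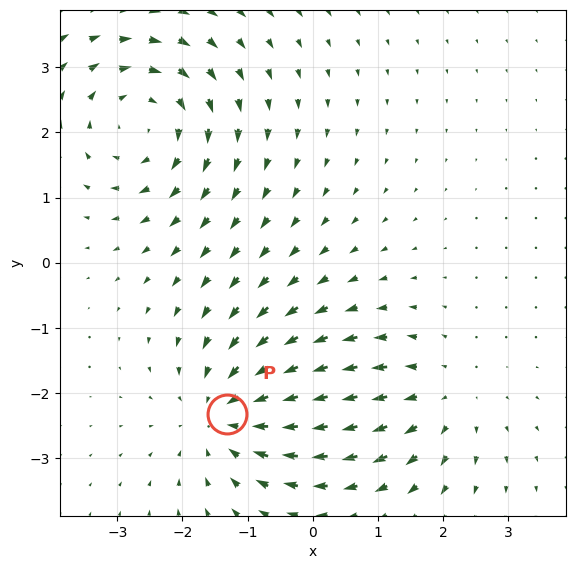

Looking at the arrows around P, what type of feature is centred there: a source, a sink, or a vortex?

At P (-1.3, -2.3) the arrows converge inward. Divergence about -4, curl ≈0 — negative divergence with near-zero curl is a sink.

sink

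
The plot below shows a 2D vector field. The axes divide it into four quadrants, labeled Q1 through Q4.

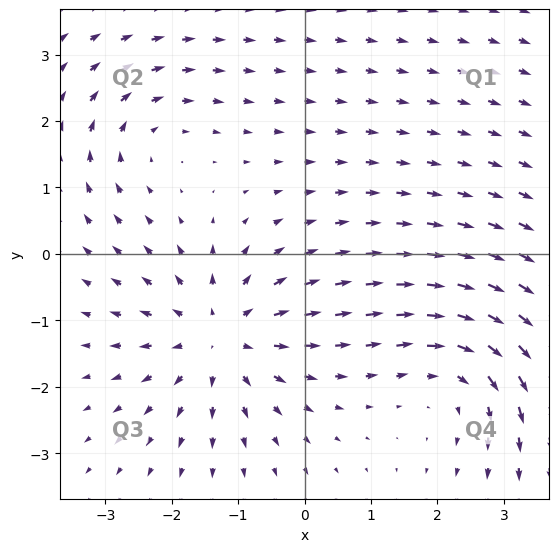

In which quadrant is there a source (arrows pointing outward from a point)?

The source sits at approximately (-1.3, -1.3), which lies in quadrant Q3. The divergence there is about +5, positive as expected for a source.

Q3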